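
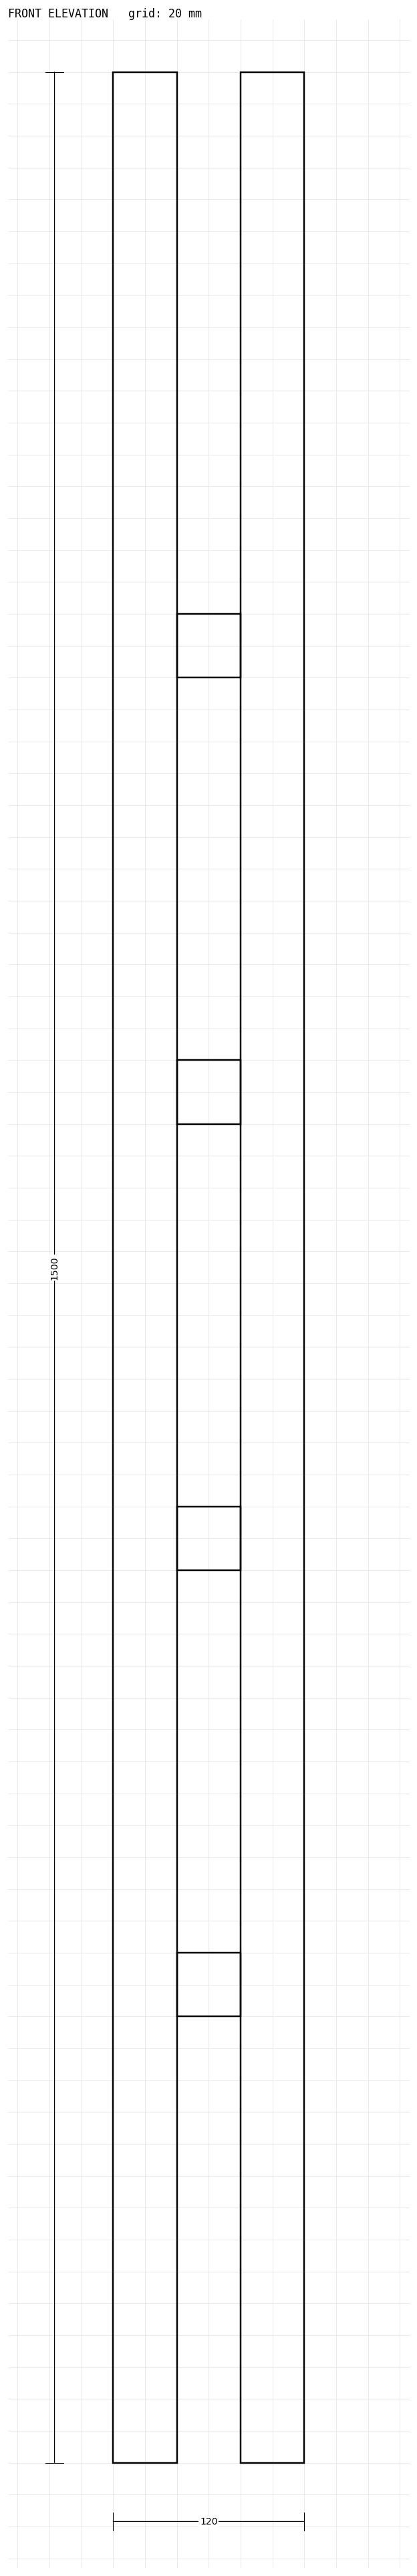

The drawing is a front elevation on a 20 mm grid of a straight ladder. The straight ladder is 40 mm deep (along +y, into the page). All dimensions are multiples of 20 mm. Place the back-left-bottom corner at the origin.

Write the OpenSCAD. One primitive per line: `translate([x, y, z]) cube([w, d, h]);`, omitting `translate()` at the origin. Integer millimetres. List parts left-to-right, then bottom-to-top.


cube([40, 40, 1500]);
translate([40, 0, 280]) cube([40, 40, 40]);
translate([40, 0, 560]) cube([40, 40, 40]);
translate([40, 0, 840]) cube([40, 40, 40]);
translate([40, 0, 1120]) cube([40, 40, 40]);
translate([80, 0, 0]) cube([40, 40, 1500]);


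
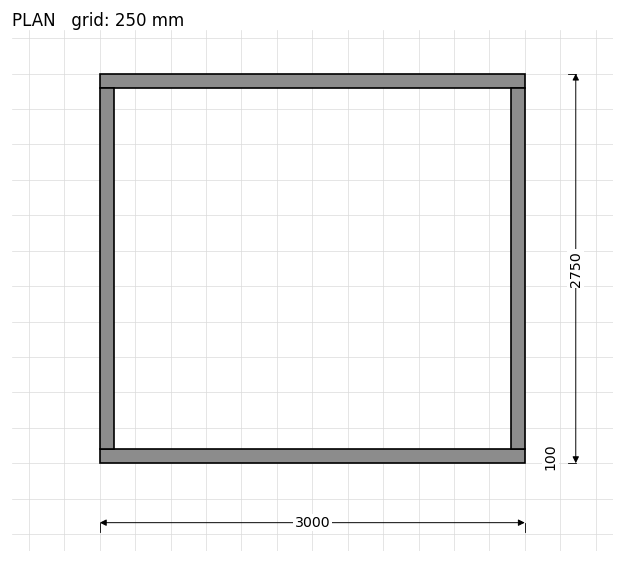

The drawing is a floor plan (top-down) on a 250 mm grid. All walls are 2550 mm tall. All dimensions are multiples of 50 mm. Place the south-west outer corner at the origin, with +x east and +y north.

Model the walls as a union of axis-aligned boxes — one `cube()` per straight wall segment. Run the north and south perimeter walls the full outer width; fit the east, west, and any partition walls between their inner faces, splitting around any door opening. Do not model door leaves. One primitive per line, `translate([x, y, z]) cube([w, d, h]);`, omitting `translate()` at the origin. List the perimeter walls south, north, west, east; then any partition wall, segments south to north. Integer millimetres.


cube([3000, 100, 2550]);
translate([0, 2650, 0]) cube([3000, 100, 2550]);
translate([0, 100, 0]) cube([100, 2550, 2550]);
translate([2900, 100, 0]) cube([100, 2550, 2550]);


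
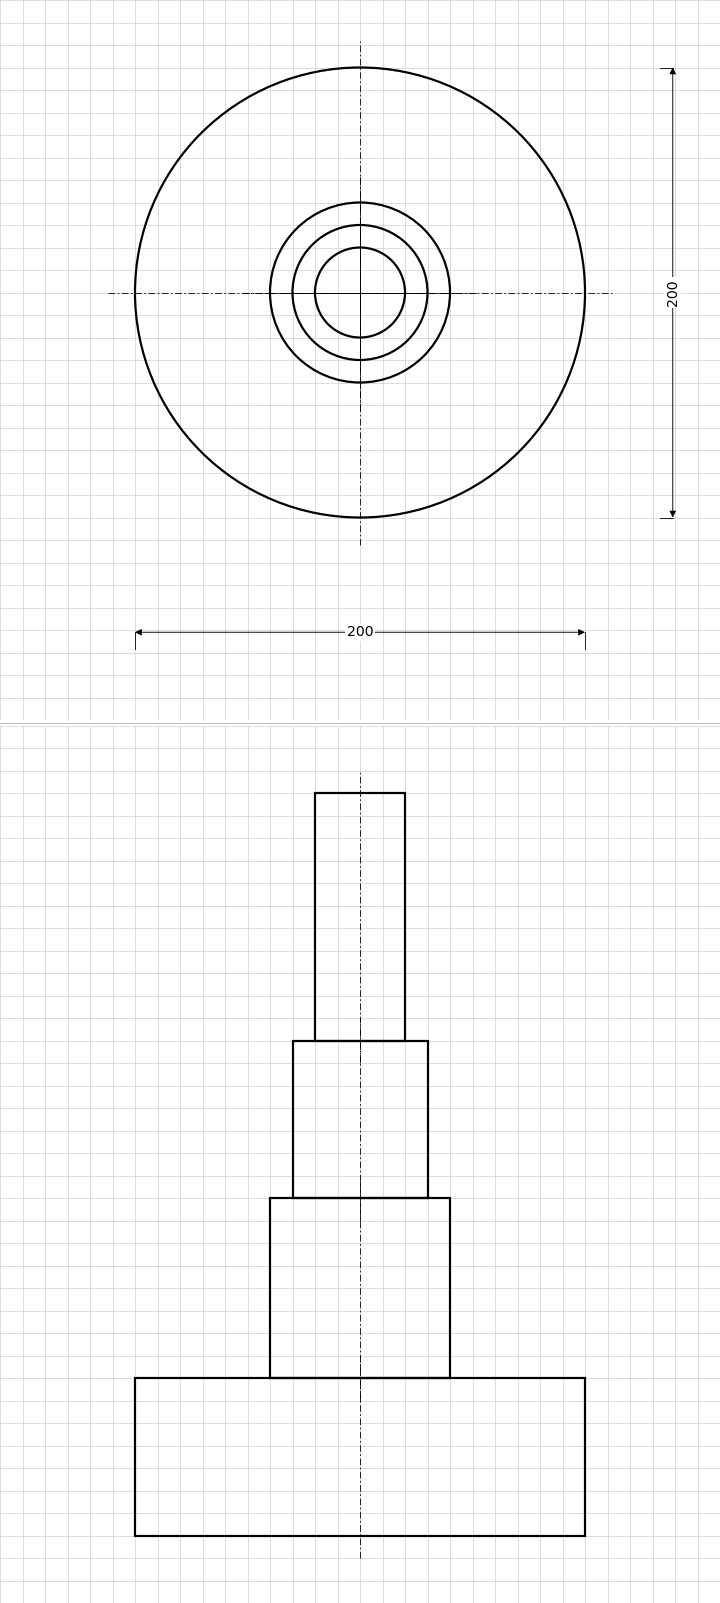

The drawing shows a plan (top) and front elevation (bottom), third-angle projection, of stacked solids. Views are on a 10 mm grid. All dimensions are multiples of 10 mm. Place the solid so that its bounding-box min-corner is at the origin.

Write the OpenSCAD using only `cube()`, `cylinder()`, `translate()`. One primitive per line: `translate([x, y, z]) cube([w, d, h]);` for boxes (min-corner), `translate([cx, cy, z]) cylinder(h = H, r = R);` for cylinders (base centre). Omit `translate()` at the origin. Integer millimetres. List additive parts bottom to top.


translate([100, 100, 0]) cylinder(h = 70, r = 100);
translate([100, 100, 70]) cylinder(h = 80, r = 40);
translate([100, 100, 150]) cylinder(h = 70, r = 30);
translate([100, 100, 220]) cylinder(h = 110, r = 20);


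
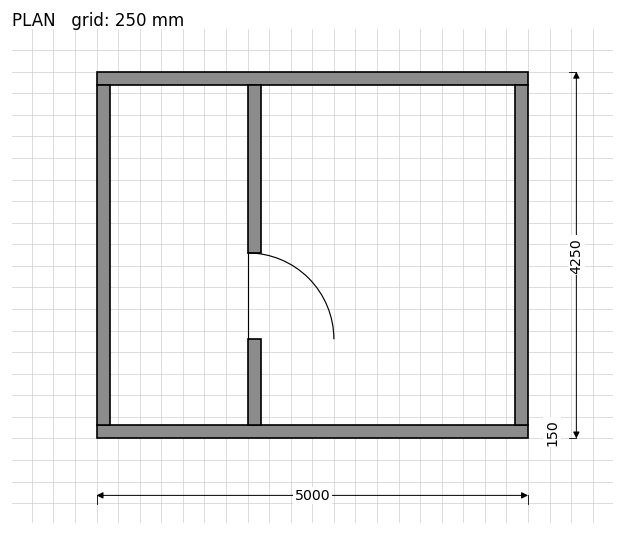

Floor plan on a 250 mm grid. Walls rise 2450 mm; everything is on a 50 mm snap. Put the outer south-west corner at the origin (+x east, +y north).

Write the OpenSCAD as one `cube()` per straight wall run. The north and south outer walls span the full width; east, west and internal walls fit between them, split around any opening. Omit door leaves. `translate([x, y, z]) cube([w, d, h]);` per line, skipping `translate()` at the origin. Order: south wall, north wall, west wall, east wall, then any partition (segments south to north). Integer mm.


cube([5000, 150, 2450]);
translate([0, 4100, 0]) cube([5000, 150, 2450]);
translate([0, 150, 0]) cube([150, 3950, 2450]);
translate([4850, 150, 0]) cube([150, 3950, 2450]);
translate([1750, 150, 0]) cube([150, 1000, 2450]);
translate([1750, 2150, 0]) cube([150, 1950, 2450]);


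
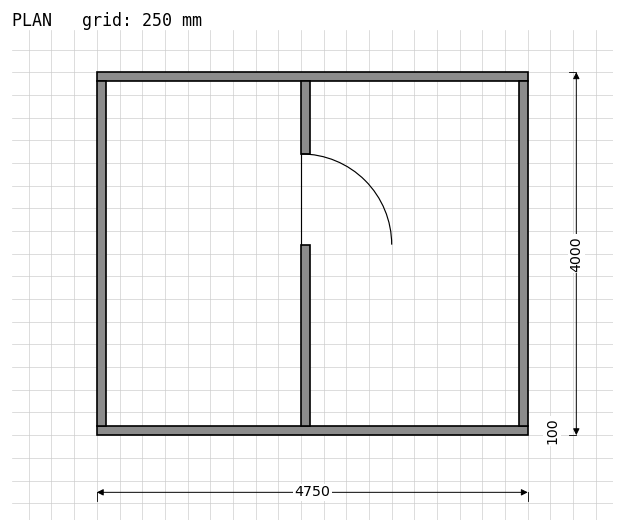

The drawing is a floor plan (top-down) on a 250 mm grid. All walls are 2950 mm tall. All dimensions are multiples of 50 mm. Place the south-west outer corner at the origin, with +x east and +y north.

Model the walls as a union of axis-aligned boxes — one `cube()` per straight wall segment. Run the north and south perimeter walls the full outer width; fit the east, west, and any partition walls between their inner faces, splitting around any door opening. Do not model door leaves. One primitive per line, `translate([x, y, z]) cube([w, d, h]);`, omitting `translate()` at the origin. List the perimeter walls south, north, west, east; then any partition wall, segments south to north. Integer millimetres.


cube([4750, 100, 2950]);
translate([0, 3900, 0]) cube([4750, 100, 2950]);
translate([0, 100, 0]) cube([100, 3800, 2950]);
translate([4650, 100, 0]) cube([100, 3800, 2950]);
translate([2250, 100, 0]) cube([100, 2000, 2950]);
translate([2250, 3100, 0]) cube([100, 800, 2950]);


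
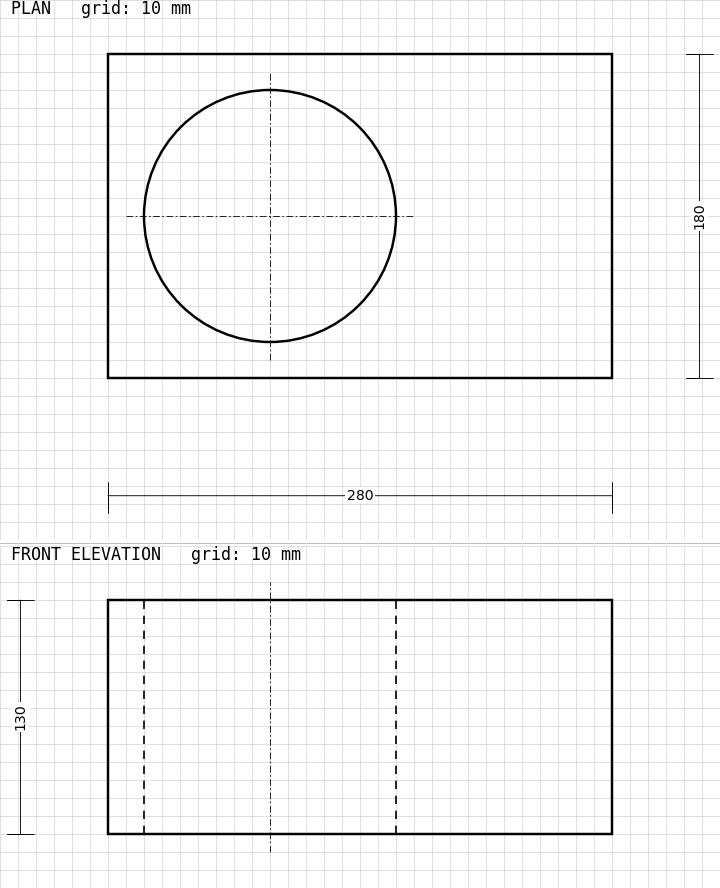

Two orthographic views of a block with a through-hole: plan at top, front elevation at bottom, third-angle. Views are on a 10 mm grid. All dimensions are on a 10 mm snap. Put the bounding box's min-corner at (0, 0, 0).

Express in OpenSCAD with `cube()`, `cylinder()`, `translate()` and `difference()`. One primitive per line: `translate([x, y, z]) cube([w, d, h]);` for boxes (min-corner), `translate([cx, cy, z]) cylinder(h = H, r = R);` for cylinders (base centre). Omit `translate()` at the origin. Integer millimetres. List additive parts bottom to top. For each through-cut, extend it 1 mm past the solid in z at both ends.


difference() {
  cube([280, 180, 130]);
  translate([90, 90, -1]) cylinder(h = 132, r = 70);
}


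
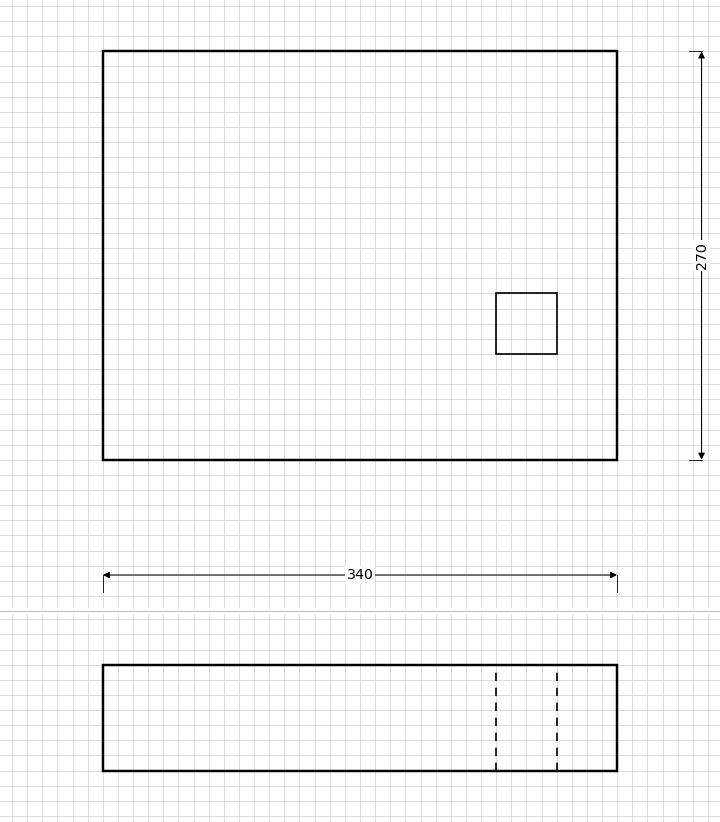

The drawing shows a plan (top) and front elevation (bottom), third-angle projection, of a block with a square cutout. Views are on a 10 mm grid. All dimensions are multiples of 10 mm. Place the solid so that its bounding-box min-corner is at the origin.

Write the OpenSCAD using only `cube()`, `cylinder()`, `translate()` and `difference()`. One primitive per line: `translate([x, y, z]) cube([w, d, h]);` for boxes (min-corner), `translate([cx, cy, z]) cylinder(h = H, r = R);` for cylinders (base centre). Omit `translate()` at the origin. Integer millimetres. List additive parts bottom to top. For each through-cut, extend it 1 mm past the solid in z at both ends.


difference() {
  cube([340, 270, 70]);
  translate([260, 70, -1]) cube([40, 40, 72]);
}


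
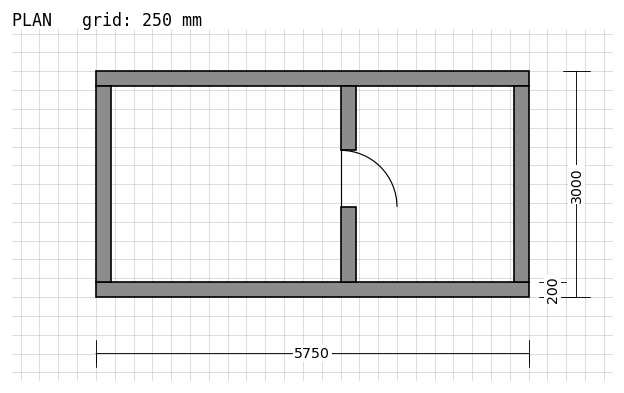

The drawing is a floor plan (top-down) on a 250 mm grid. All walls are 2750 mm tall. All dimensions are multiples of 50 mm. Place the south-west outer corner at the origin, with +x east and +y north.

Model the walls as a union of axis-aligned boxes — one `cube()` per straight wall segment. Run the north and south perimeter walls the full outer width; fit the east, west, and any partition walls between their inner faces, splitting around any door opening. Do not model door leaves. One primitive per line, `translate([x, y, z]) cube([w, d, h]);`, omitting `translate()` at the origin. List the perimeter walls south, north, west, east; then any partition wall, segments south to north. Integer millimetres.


cube([5750, 200, 2750]);
translate([0, 2800, 0]) cube([5750, 200, 2750]);
translate([0, 200, 0]) cube([200, 2600, 2750]);
translate([5550, 200, 0]) cube([200, 2600, 2750]);
translate([3250, 200, 0]) cube([200, 1000, 2750]);
translate([3250, 1950, 0]) cube([200, 850, 2750]);


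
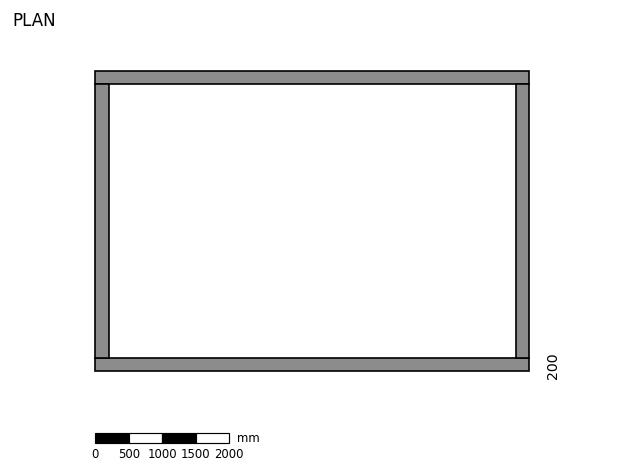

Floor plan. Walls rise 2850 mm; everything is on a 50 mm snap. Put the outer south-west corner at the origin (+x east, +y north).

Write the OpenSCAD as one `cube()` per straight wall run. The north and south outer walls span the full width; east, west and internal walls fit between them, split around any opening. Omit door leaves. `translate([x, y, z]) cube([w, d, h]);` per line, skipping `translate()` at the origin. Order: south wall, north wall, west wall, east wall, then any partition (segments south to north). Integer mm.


cube([6500, 200, 2850]);
translate([0, 4300, 0]) cube([6500, 200, 2850]);
translate([0, 200, 0]) cube([200, 4100, 2850]);
translate([6300, 200, 0]) cube([200, 4100, 2850]);


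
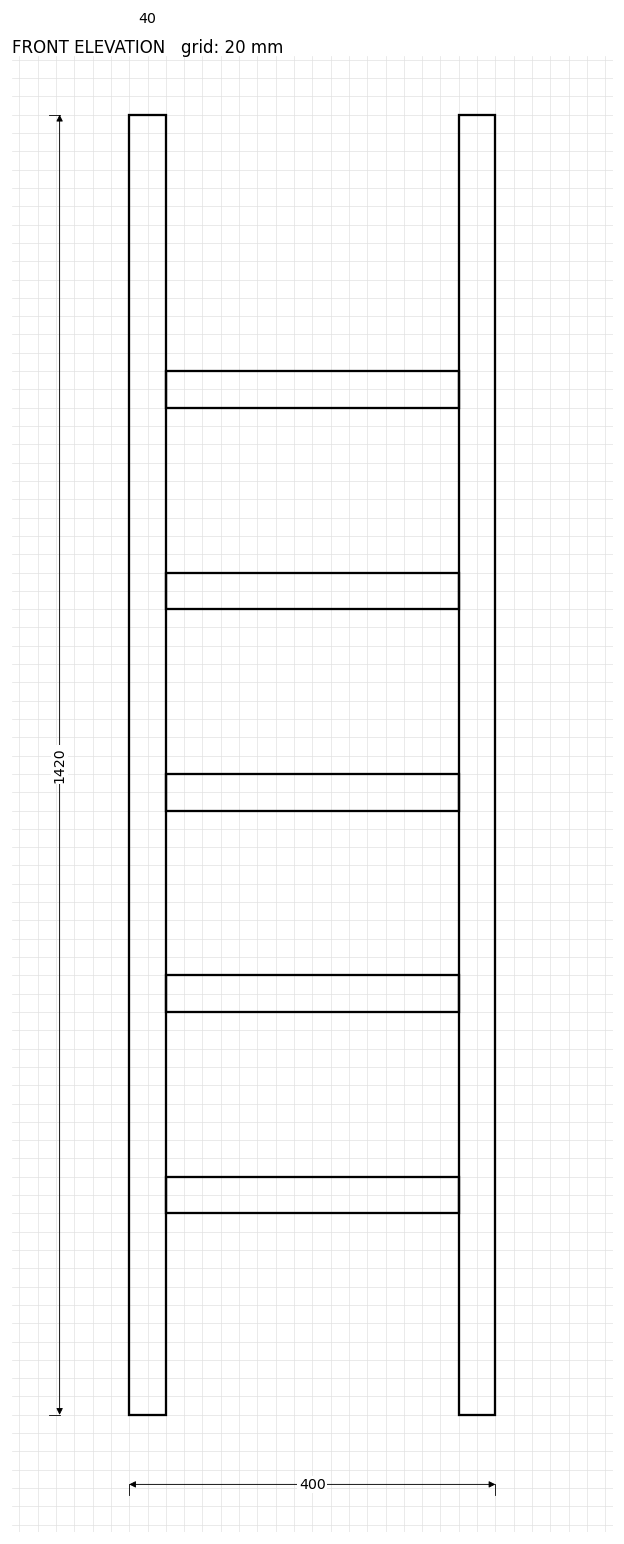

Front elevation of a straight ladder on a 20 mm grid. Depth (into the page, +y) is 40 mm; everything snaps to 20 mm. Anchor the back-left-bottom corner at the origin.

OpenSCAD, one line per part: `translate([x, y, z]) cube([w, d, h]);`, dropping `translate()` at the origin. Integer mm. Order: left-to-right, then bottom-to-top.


cube([40, 40, 1420]);
translate([40, 0, 220]) cube([320, 40, 40]);
translate([40, 0, 440]) cube([320, 40, 40]);
translate([40, 0, 660]) cube([320, 40, 40]);
translate([40, 0, 880]) cube([320, 40, 40]);
translate([40, 0, 1100]) cube([320, 40, 40]);
translate([360, 0, 0]) cube([40, 40, 1420]);


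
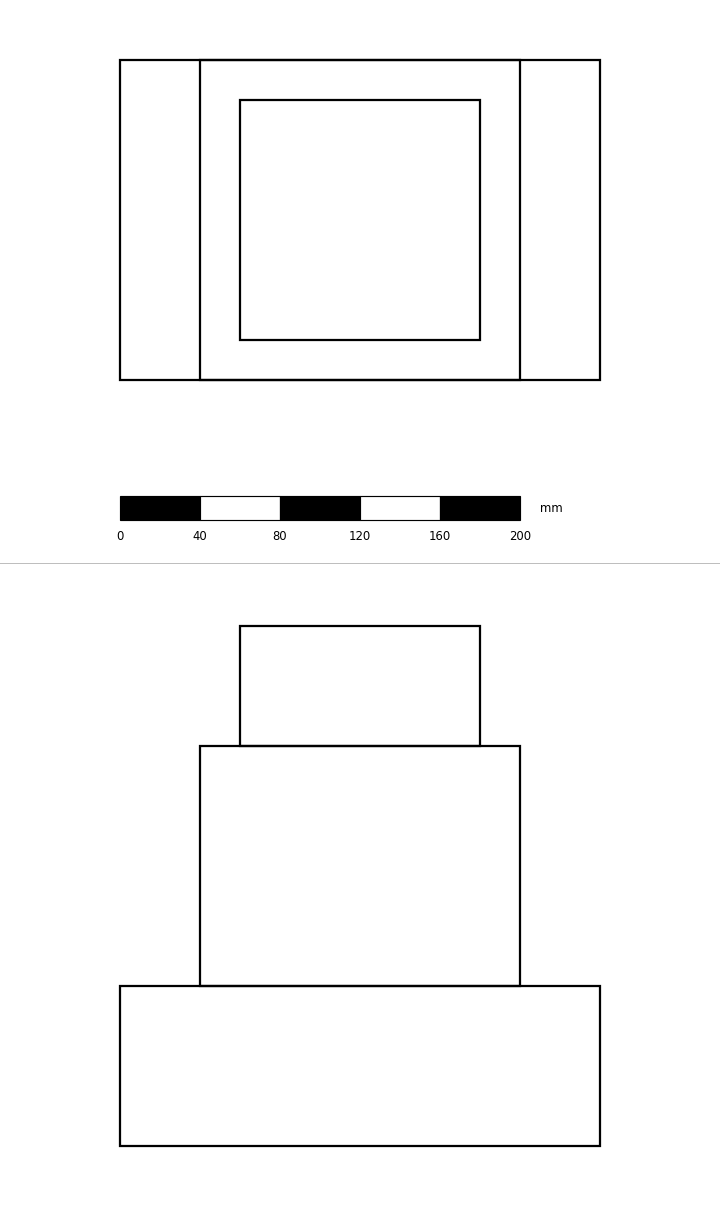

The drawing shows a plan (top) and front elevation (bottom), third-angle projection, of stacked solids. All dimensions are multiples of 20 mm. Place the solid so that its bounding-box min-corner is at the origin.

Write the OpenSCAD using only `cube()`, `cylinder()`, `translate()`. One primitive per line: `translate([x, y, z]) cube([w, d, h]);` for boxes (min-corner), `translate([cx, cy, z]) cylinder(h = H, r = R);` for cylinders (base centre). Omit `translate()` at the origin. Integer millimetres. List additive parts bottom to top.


cube([240, 160, 80]);
translate([40, 0, 80]) cube([160, 160, 120]);
translate([60, 20, 200]) cube([120, 120, 60]);


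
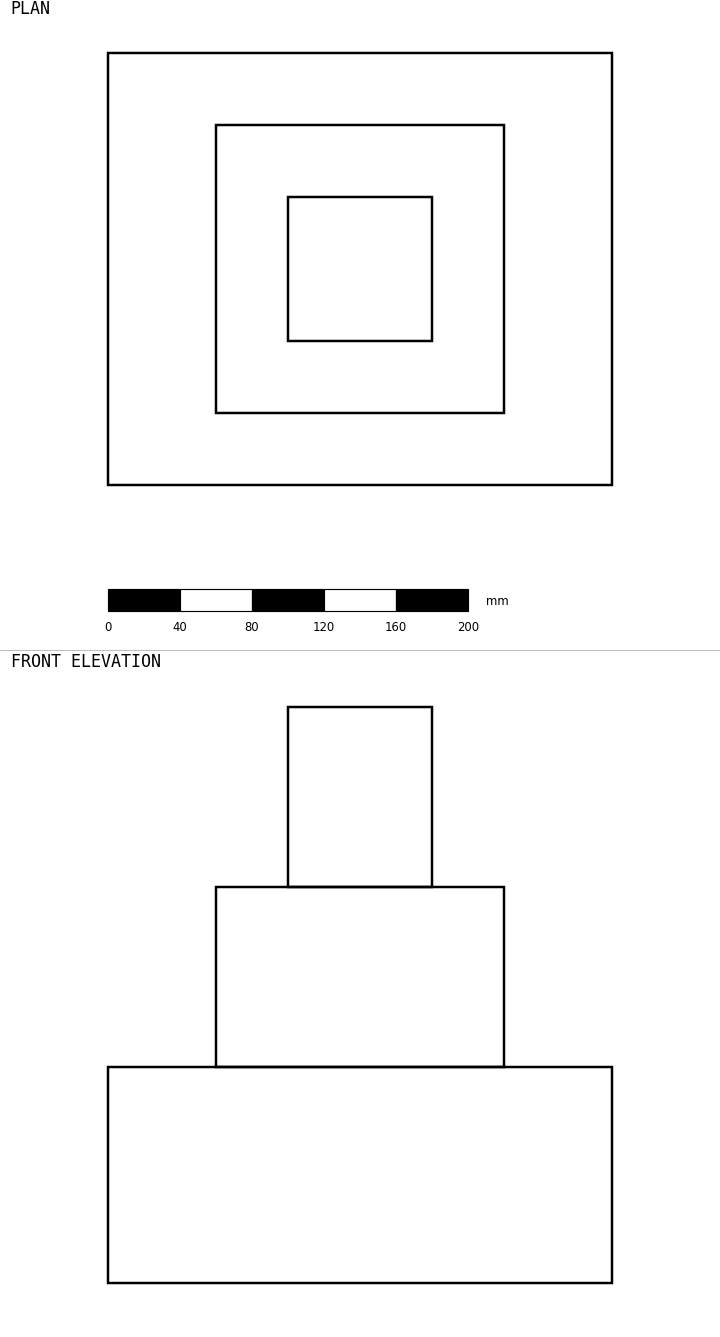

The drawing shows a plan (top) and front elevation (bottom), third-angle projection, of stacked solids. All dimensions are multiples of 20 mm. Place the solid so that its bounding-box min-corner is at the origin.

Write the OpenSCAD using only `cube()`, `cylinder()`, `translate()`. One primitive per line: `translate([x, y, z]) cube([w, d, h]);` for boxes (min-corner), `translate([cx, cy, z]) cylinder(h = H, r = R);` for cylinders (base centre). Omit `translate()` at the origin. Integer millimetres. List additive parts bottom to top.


cube([280, 240, 120]);
translate([60, 40, 120]) cube([160, 160, 100]);
translate([100, 80, 220]) cube([80, 80, 100]);


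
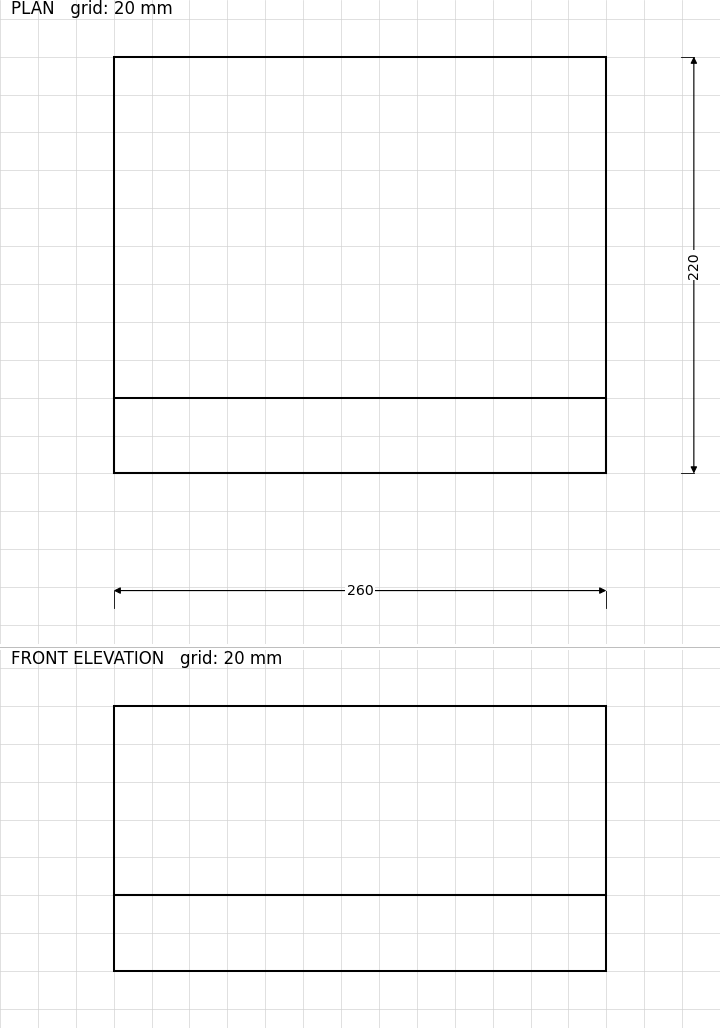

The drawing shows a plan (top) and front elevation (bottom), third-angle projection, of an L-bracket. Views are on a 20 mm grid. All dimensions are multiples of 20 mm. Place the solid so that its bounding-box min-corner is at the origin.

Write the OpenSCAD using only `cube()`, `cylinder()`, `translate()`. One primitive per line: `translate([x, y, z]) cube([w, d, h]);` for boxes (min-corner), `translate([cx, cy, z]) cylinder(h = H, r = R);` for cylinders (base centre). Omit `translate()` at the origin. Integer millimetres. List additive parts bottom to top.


cube([260, 220, 40]);
translate([0, 0, 40]) cube([260, 40, 100]);


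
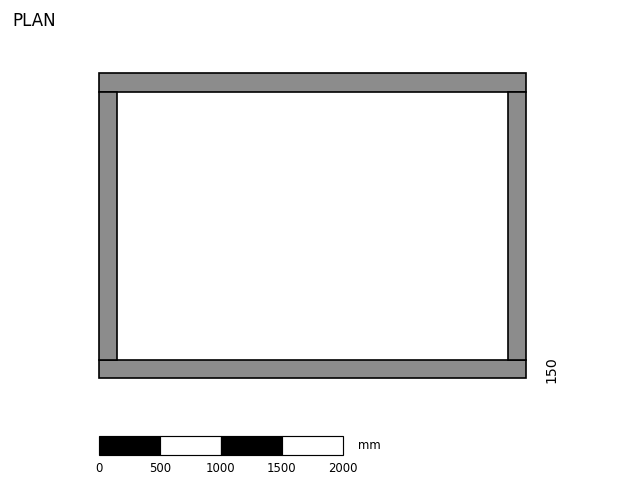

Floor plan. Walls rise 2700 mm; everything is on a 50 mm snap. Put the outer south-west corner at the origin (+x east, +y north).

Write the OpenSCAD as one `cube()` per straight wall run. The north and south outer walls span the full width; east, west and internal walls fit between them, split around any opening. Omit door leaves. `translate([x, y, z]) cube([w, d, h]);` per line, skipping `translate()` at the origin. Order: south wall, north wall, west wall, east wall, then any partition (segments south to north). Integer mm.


cube([3500, 150, 2700]);
translate([0, 2350, 0]) cube([3500, 150, 2700]);
translate([0, 150, 0]) cube([150, 2200, 2700]);
translate([3350, 150, 0]) cube([150, 2200, 2700]);


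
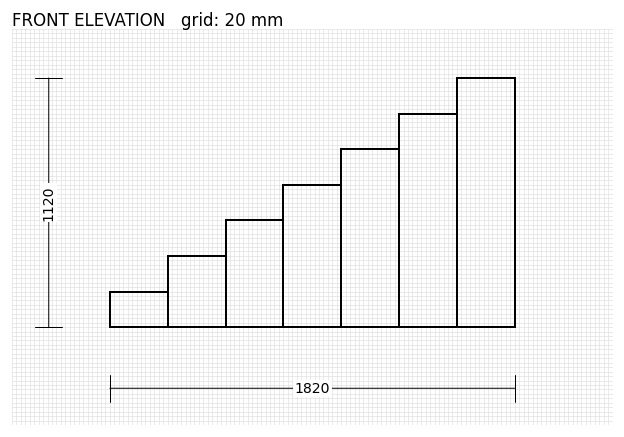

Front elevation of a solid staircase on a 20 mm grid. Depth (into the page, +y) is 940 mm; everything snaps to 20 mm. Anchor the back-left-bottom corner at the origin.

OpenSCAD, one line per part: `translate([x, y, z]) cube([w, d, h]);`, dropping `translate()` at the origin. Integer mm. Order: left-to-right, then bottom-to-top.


cube([260, 940, 160]);
translate([260, 0, 0]) cube([260, 940, 320]);
translate([520, 0, 0]) cube([260, 940, 480]);
translate([780, 0, 0]) cube([260, 940, 640]);
translate([1040, 0, 0]) cube([260, 940, 800]);
translate([1300, 0, 0]) cube([260, 940, 960]);
translate([1560, 0, 0]) cube([260, 940, 1120]);


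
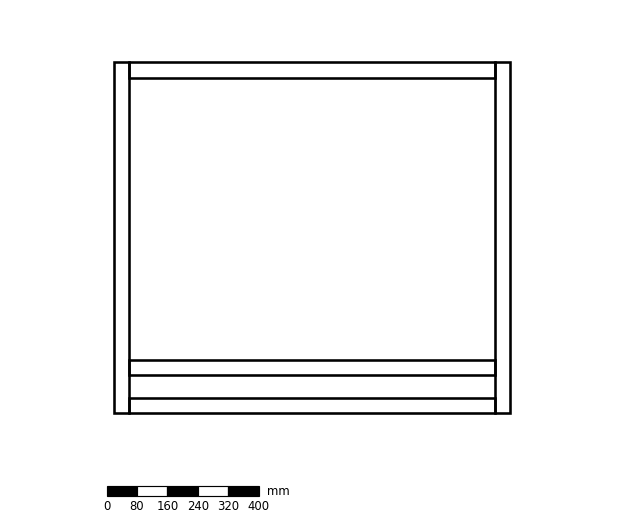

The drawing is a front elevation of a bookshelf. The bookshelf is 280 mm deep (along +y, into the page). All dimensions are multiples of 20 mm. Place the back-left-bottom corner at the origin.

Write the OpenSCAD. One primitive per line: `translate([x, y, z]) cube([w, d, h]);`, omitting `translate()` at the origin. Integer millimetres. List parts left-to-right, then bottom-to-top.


cube([40, 280, 920]);
translate([40, 0, 0]) cube([960, 280, 40]);
translate([40, 0, 100]) cube([960, 280, 40]);
translate([40, 0, 880]) cube([960, 280, 40]);
translate([1000, 0, 0]) cube([40, 280, 920]);


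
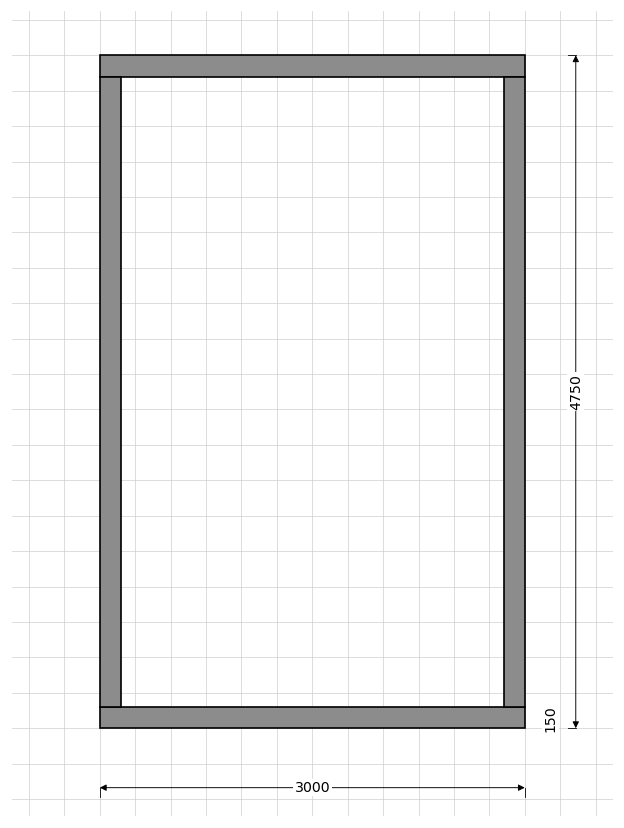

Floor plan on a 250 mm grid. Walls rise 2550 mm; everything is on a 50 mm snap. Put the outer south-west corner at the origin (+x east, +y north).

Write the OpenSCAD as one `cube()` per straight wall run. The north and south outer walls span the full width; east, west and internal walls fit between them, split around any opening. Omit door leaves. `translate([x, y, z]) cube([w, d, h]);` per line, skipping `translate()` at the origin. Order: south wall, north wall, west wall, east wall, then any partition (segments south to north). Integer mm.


cube([3000, 150, 2550]);
translate([0, 4600, 0]) cube([3000, 150, 2550]);
translate([0, 150, 0]) cube([150, 4450, 2550]);
translate([2850, 150, 0]) cube([150, 4450, 2550]);


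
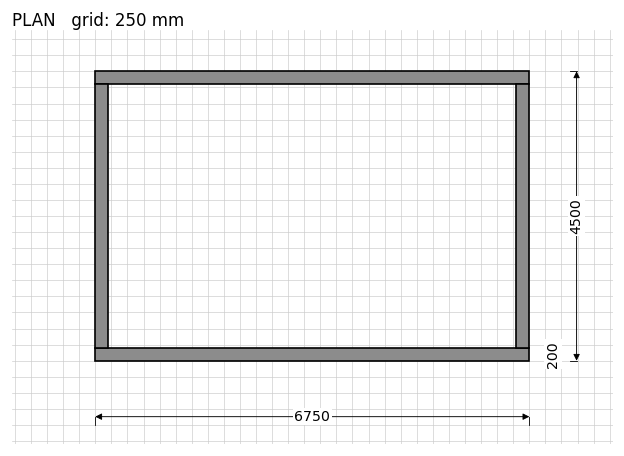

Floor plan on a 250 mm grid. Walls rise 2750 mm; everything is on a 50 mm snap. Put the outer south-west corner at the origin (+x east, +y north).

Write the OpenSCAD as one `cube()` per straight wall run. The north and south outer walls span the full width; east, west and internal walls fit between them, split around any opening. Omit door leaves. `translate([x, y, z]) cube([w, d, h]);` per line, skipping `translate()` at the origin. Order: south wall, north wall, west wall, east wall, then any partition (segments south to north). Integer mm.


cube([6750, 200, 2750]);
translate([0, 4300, 0]) cube([6750, 200, 2750]);
translate([0, 200, 0]) cube([200, 4100, 2750]);
translate([6550, 200, 0]) cube([200, 4100, 2750]);


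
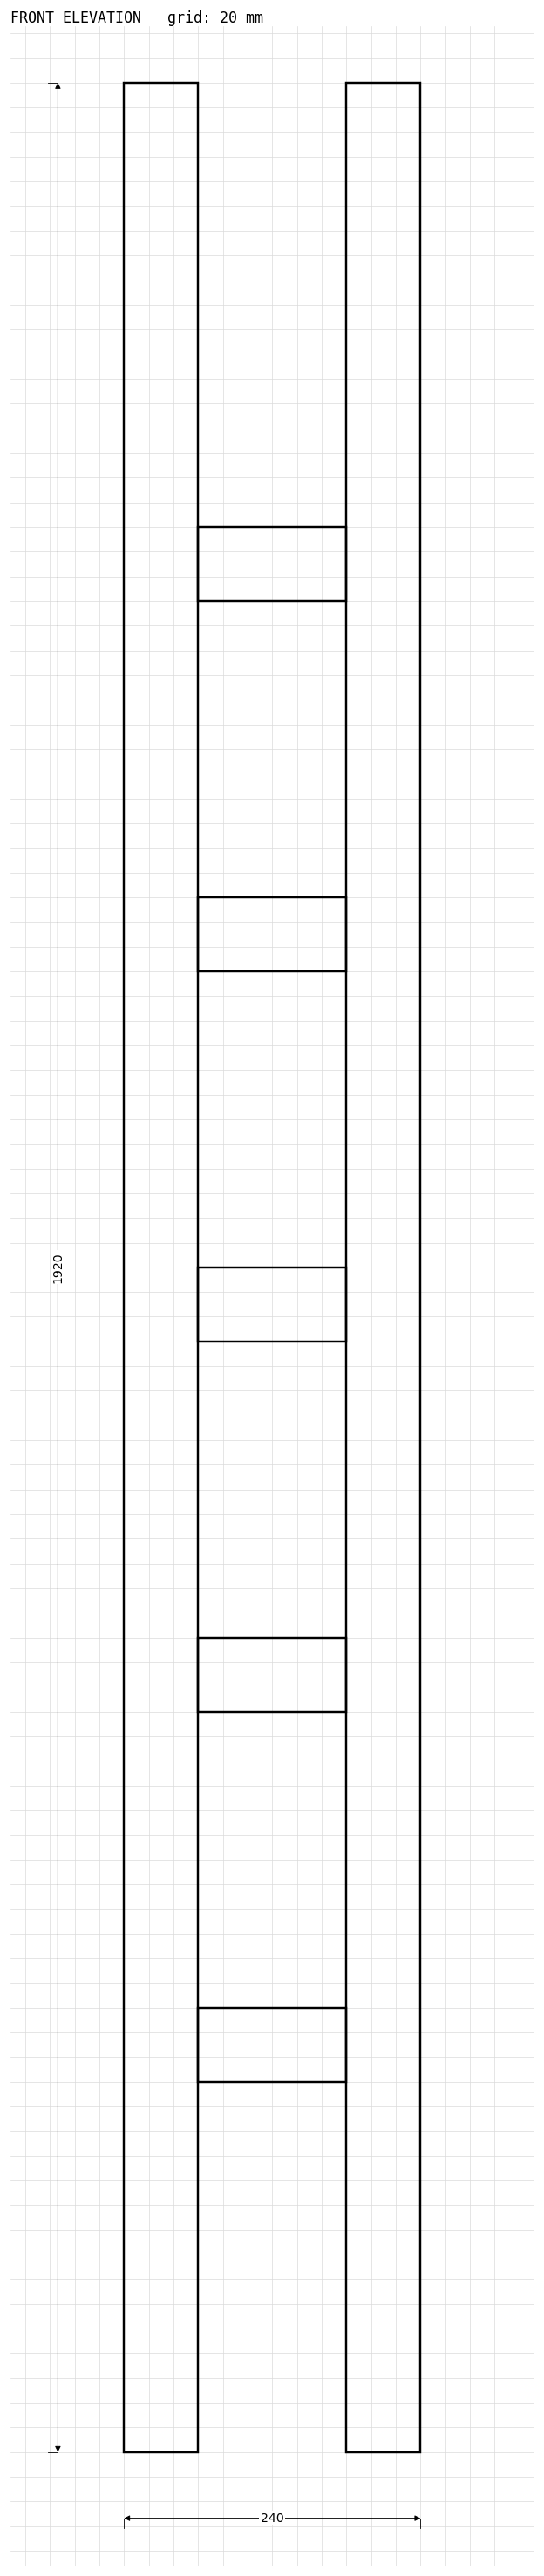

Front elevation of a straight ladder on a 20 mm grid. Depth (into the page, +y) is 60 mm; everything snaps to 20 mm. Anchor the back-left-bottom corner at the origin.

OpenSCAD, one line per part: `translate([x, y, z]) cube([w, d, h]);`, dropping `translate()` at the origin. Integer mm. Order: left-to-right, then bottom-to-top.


cube([60, 60, 1920]);
translate([60, 0, 300]) cube([120, 60, 60]);
translate([60, 0, 600]) cube([120, 60, 60]);
translate([60, 0, 900]) cube([120, 60, 60]);
translate([60, 0, 1200]) cube([120, 60, 60]);
translate([60, 0, 1500]) cube([120, 60, 60]);
translate([180, 0, 0]) cube([60, 60, 1920]);


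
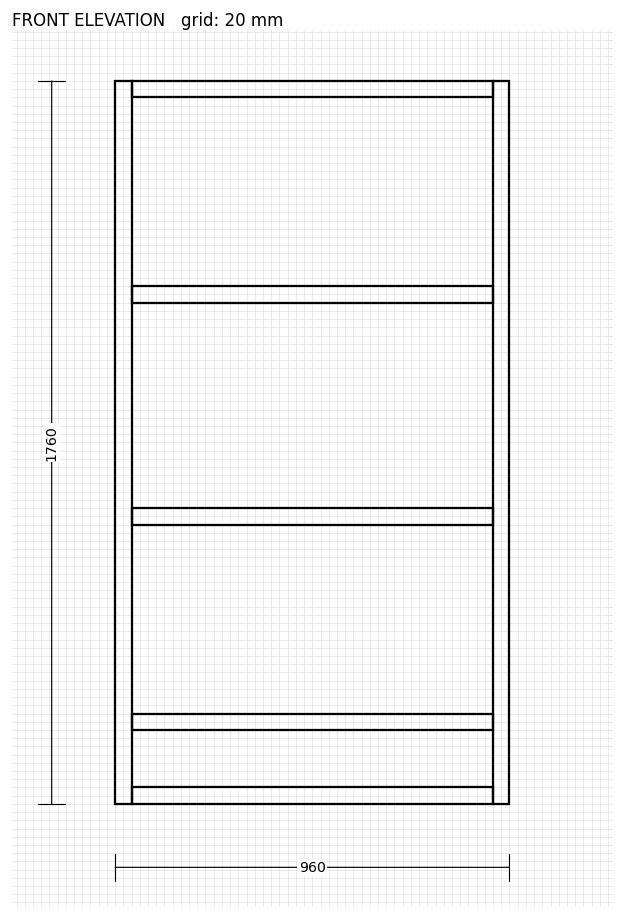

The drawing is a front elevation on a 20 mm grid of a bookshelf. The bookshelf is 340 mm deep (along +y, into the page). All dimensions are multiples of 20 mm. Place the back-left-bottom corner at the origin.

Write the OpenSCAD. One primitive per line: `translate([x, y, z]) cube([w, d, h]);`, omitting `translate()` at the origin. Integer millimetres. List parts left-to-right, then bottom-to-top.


cube([40, 340, 1760]);
translate([40, 0, 0]) cube([880, 340, 40]);
translate([40, 0, 180]) cube([880, 340, 40]);
translate([40, 0, 680]) cube([880, 340, 40]);
translate([40, 0, 1220]) cube([880, 340, 40]);
translate([40, 0, 1720]) cube([880, 340, 40]);
translate([920, 0, 0]) cube([40, 340, 1760]);


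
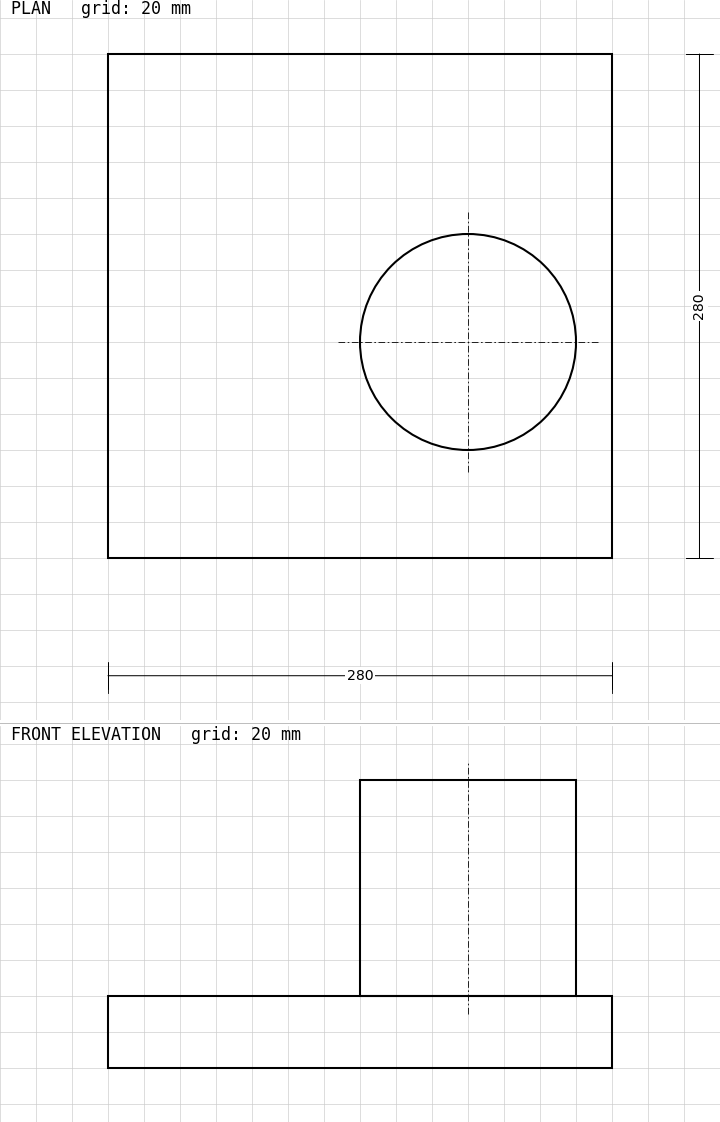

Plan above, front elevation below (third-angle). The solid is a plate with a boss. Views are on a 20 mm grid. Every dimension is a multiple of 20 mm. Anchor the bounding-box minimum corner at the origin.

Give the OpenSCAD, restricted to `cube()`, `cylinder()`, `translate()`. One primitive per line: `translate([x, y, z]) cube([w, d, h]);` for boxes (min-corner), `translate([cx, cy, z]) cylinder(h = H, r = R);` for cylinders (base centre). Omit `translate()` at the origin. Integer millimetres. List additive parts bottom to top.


cube([280, 280, 40]);
translate([200, 120, 40]) cylinder(h = 120, r = 60);


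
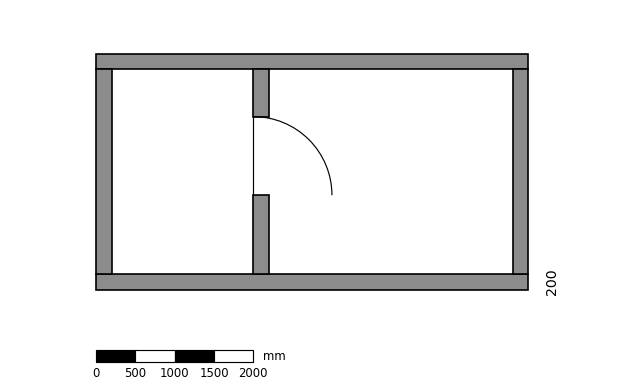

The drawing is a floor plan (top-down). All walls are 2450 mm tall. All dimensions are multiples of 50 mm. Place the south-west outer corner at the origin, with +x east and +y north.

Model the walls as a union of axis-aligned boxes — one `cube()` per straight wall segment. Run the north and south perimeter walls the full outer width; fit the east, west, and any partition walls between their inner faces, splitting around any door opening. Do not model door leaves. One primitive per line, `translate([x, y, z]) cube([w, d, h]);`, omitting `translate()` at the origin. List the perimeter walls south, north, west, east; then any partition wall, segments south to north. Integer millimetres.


cube([5500, 200, 2450]);
translate([0, 2800, 0]) cube([5500, 200, 2450]);
translate([0, 200, 0]) cube([200, 2600, 2450]);
translate([5300, 200, 0]) cube([200, 2600, 2450]);
translate([2000, 200, 0]) cube([200, 1000, 2450]);
translate([2000, 2200, 0]) cube([200, 600, 2450]);


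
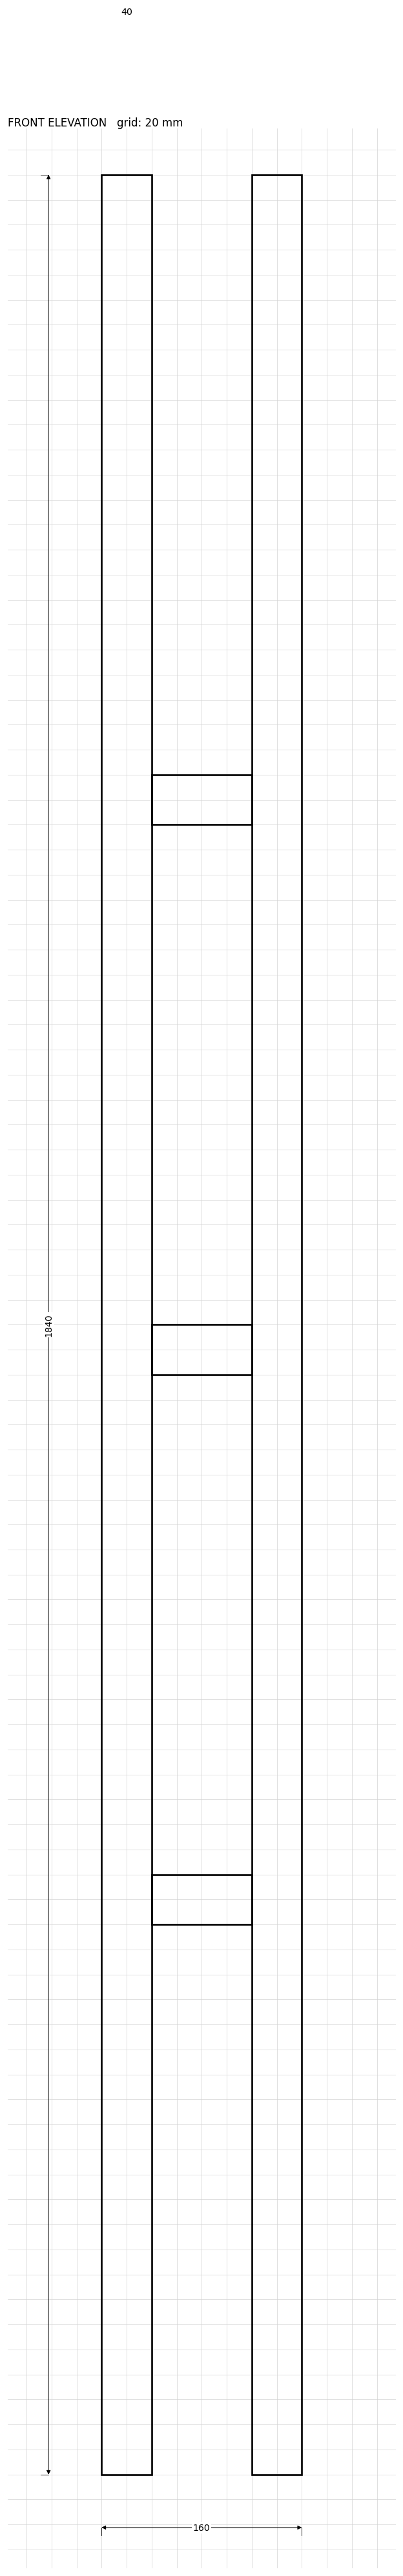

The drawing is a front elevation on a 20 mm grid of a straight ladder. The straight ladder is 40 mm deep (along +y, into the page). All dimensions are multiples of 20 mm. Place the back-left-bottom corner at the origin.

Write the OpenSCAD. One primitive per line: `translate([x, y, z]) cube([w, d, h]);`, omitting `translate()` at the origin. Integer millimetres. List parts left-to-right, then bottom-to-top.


cube([40, 40, 1840]);
translate([40, 0, 440]) cube([80, 40, 40]);
translate([40, 0, 880]) cube([80, 40, 40]);
translate([40, 0, 1320]) cube([80, 40, 40]);
translate([120, 0, 0]) cube([40, 40, 1840]);


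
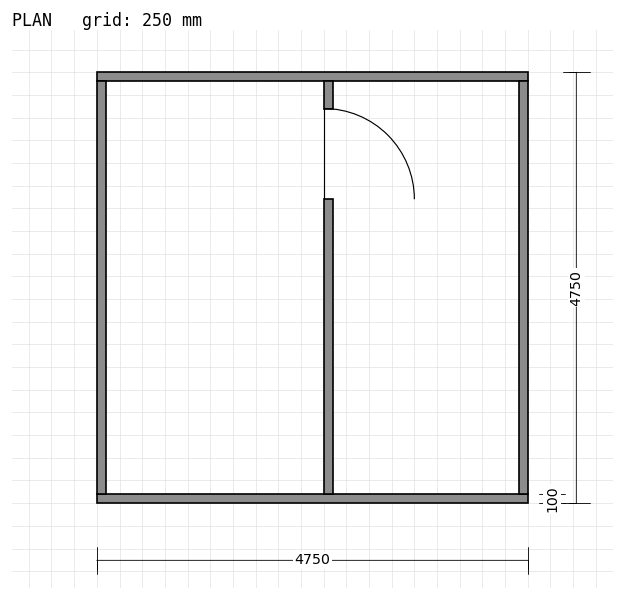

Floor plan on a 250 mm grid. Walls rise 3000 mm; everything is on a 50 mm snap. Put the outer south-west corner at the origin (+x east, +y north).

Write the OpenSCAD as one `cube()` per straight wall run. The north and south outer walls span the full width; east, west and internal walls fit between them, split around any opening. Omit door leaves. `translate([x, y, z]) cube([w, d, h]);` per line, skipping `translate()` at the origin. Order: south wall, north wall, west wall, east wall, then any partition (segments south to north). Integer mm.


cube([4750, 100, 3000]);
translate([0, 4650, 0]) cube([4750, 100, 3000]);
translate([0, 100, 0]) cube([100, 4550, 3000]);
translate([4650, 100, 0]) cube([100, 4550, 3000]);
translate([2500, 100, 0]) cube([100, 3250, 3000]);
translate([2500, 4350, 0]) cube([100, 300, 3000]);


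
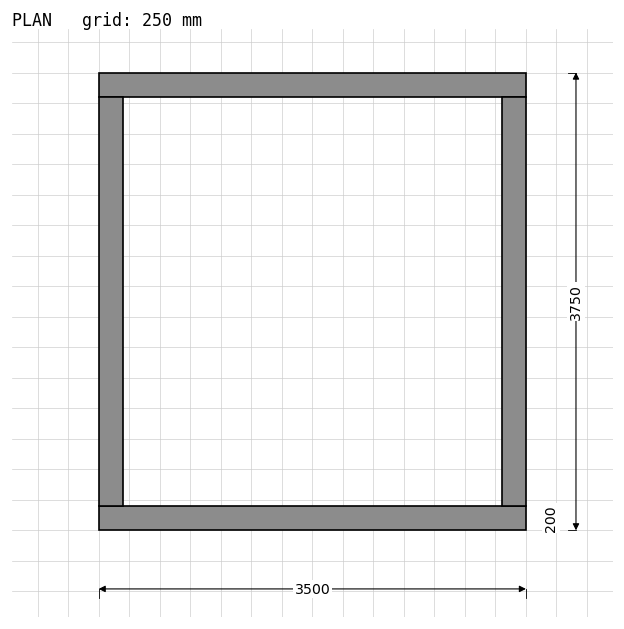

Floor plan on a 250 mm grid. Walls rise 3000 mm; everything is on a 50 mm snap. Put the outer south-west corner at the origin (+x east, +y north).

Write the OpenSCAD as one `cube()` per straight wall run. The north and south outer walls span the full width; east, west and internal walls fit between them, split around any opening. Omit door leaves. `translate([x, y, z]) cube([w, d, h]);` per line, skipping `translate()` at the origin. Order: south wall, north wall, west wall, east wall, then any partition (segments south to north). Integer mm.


cube([3500, 200, 3000]);
translate([0, 3550, 0]) cube([3500, 200, 3000]);
translate([0, 200, 0]) cube([200, 3350, 3000]);
translate([3300, 200, 0]) cube([200, 3350, 3000]);


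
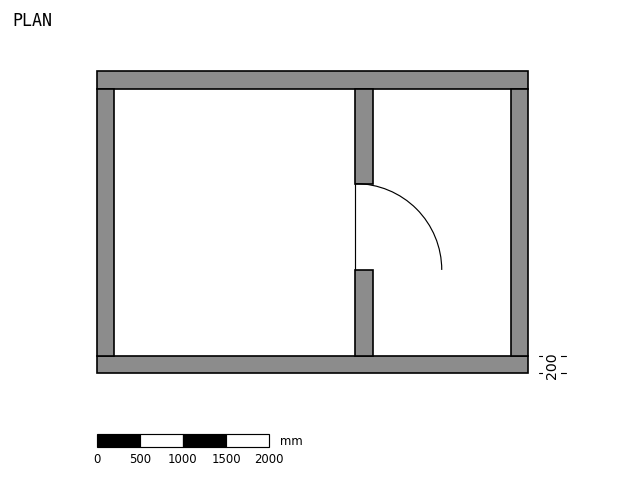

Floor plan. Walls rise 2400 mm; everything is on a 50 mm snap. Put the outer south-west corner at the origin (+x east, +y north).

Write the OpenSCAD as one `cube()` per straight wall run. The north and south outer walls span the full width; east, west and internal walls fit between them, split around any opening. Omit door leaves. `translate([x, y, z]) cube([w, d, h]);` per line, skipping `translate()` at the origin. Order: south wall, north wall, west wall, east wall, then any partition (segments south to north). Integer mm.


cube([5000, 200, 2400]);
translate([0, 3300, 0]) cube([5000, 200, 2400]);
translate([0, 200, 0]) cube([200, 3100, 2400]);
translate([4800, 200, 0]) cube([200, 3100, 2400]);
translate([3000, 200, 0]) cube([200, 1000, 2400]);
translate([3000, 2200, 0]) cube([200, 1100, 2400]);


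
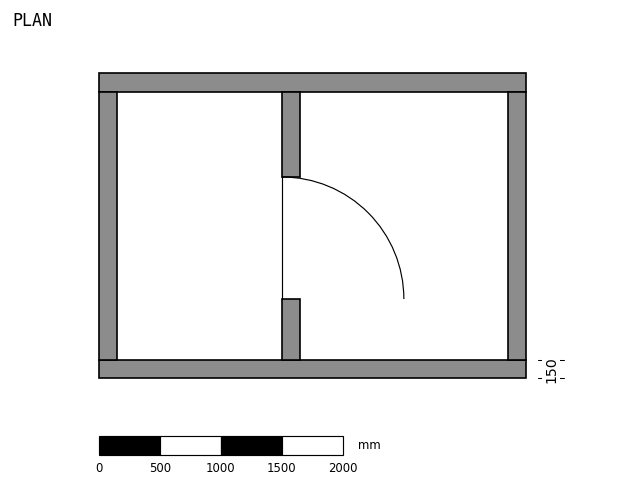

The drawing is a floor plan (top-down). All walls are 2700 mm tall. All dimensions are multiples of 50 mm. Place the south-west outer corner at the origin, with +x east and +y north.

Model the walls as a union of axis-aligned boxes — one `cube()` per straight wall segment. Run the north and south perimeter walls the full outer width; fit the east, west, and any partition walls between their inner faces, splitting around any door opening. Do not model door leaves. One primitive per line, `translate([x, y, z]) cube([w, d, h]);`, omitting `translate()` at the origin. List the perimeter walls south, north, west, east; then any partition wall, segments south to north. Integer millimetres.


cube([3500, 150, 2700]);
translate([0, 2350, 0]) cube([3500, 150, 2700]);
translate([0, 150, 0]) cube([150, 2200, 2700]);
translate([3350, 150, 0]) cube([150, 2200, 2700]);
translate([1500, 150, 0]) cube([150, 500, 2700]);
translate([1500, 1650, 0]) cube([150, 700, 2700]);


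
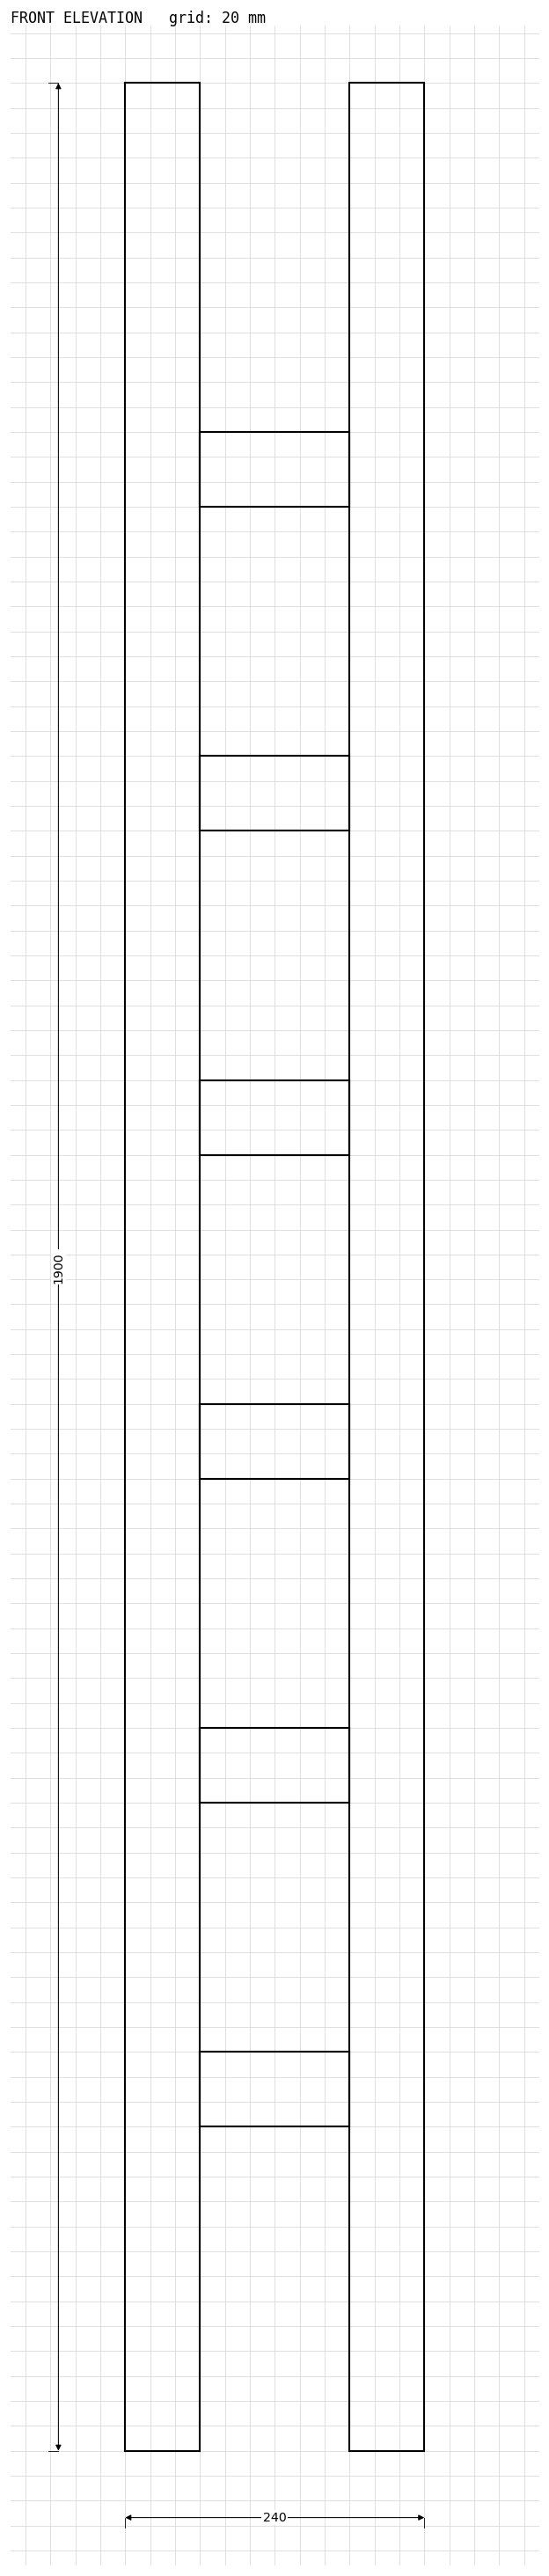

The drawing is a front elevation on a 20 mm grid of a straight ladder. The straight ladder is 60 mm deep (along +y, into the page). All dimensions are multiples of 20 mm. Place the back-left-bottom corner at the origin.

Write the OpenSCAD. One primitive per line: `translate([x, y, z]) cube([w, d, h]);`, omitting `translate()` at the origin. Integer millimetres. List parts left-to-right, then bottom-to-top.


cube([60, 60, 1900]);
translate([60, 0, 260]) cube([120, 60, 60]);
translate([60, 0, 520]) cube([120, 60, 60]);
translate([60, 0, 780]) cube([120, 60, 60]);
translate([60, 0, 1040]) cube([120, 60, 60]);
translate([60, 0, 1300]) cube([120, 60, 60]);
translate([60, 0, 1560]) cube([120, 60, 60]);
translate([180, 0, 0]) cube([60, 60, 1900]);


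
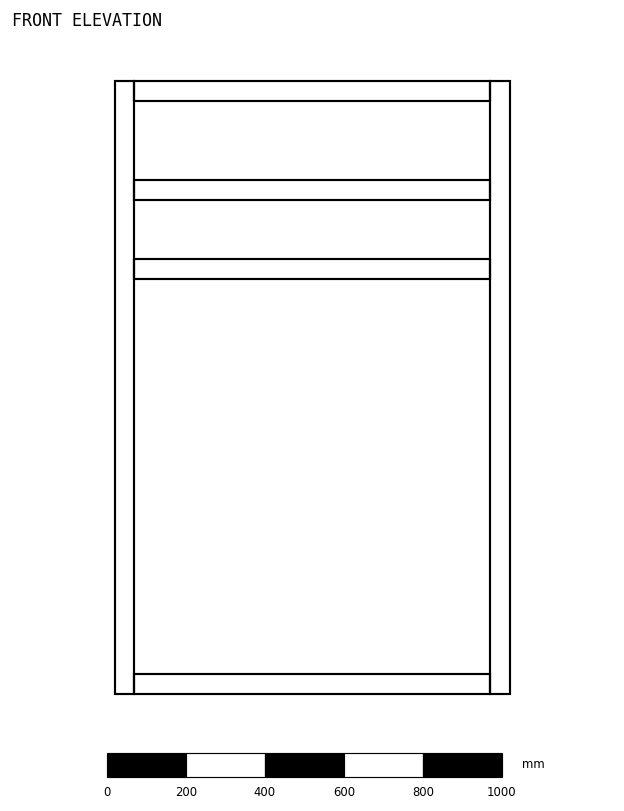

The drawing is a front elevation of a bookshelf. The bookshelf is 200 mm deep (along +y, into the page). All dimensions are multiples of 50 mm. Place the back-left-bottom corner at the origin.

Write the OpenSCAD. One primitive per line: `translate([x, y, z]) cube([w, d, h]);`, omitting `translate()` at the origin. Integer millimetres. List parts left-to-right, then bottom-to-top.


cube([50, 200, 1550]);
translate([50, 0, 0]) cube([900, 200, 50]);
translate([50, 0, 1050]) cube([900, 200, 50]);
translate([50, 0, 1250]) cube([900, 200, 50]);
translate([50, 0, 1500]) cube([900, 200, 50]);
translate([950, 0, 0]) cube([50, 200, 1550]);


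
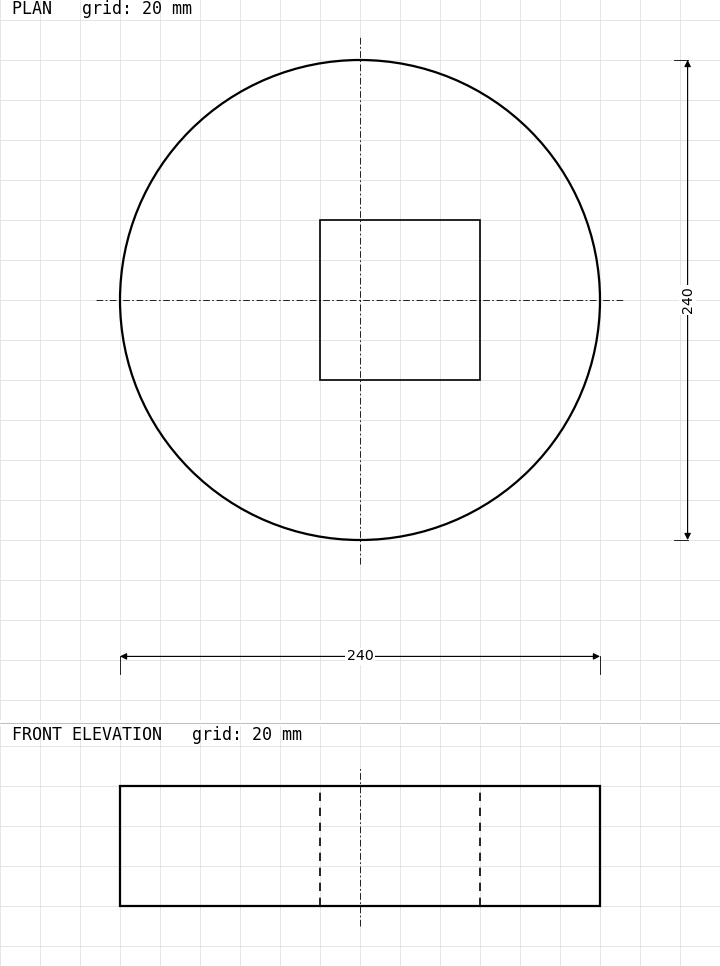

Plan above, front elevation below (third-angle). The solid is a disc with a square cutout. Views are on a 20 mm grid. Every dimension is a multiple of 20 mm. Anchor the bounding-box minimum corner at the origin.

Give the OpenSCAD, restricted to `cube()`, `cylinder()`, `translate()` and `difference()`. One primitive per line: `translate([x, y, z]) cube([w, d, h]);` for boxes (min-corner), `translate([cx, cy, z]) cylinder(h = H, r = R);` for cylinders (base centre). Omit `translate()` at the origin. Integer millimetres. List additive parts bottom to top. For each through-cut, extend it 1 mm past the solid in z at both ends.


difference() {
  translate([120, 120, 0]) cylinder(h = 60, r = 120);
  translate([100, 80, -1]) cube([80, 80, 62]);
}


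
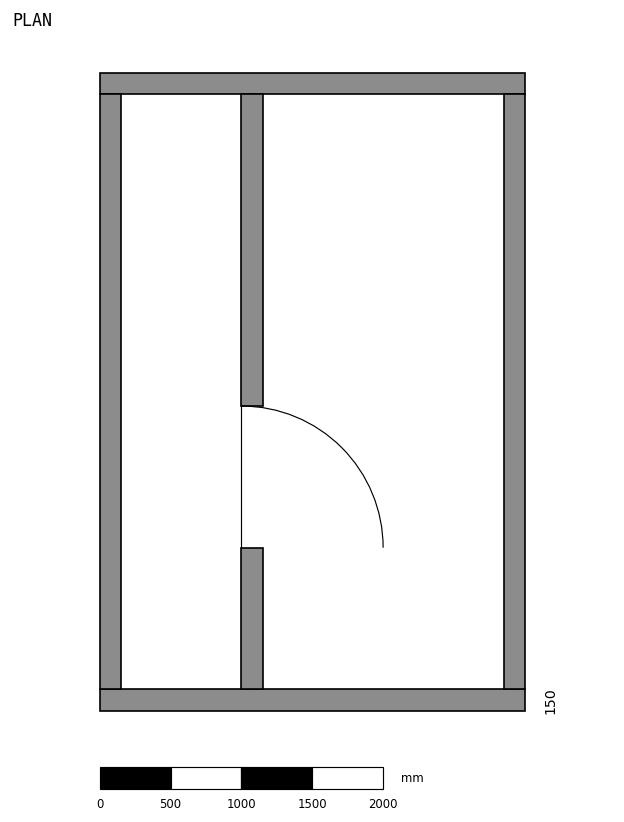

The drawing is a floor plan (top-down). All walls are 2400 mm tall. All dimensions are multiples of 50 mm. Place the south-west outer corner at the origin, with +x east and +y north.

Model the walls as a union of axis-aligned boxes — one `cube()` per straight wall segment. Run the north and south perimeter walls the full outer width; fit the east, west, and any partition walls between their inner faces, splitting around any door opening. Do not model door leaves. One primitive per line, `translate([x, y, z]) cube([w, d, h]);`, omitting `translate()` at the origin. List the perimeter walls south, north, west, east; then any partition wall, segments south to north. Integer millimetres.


cube([3000, 150, 2400]);
translate([0, 4350, 0]) cube([3000, 150, 2400]);
translate([0, 150, 0]) cube([150, 4200, 2400]);
translate([2850, 150, 0]) cube([150, 4200, 2400]);
translate([1000, 150, 0]) cube([150, 1000, 2400]);
translate([1000, 2150, 0]) cube([150, 2200, 2400]);


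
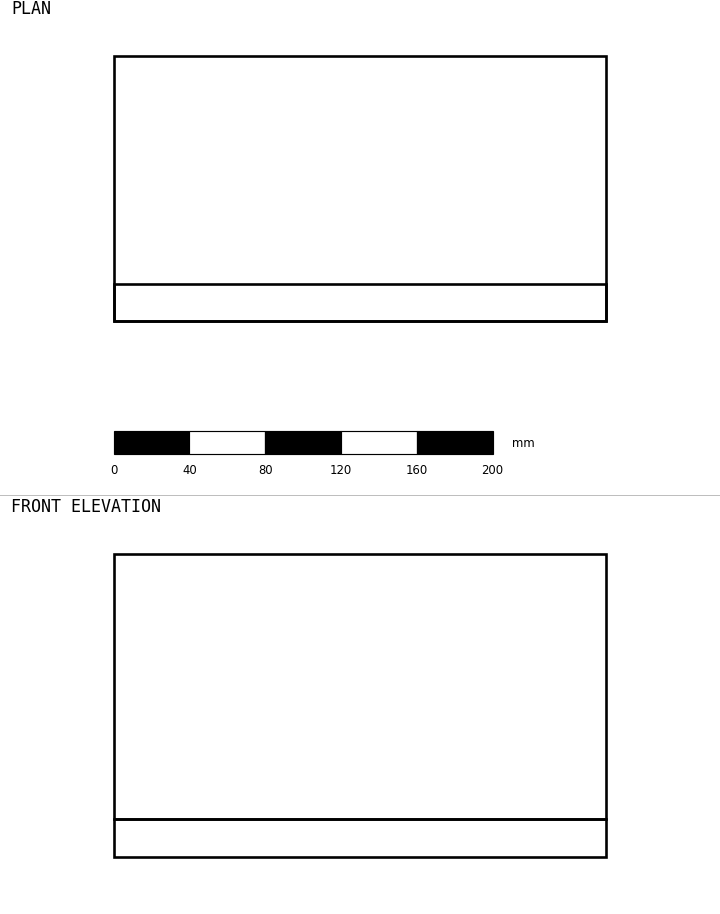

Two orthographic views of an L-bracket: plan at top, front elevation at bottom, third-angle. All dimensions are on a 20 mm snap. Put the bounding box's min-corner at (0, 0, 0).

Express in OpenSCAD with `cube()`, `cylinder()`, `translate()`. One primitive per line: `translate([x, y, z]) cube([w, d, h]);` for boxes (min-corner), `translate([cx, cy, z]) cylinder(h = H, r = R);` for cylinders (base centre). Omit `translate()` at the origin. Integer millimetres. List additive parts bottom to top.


cube([260, 140, 20]);
translate([0, 0, 20]) cube([260, 20, 140]);


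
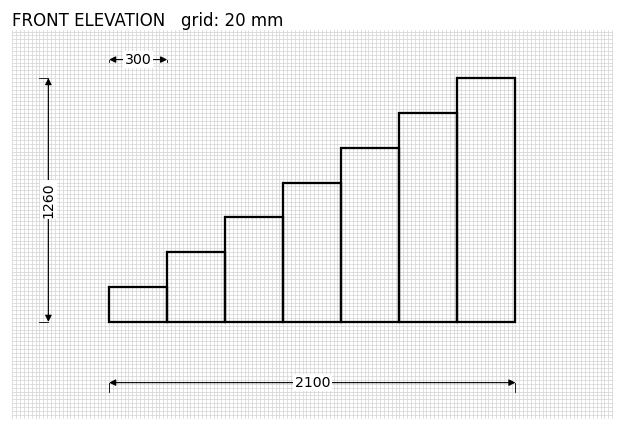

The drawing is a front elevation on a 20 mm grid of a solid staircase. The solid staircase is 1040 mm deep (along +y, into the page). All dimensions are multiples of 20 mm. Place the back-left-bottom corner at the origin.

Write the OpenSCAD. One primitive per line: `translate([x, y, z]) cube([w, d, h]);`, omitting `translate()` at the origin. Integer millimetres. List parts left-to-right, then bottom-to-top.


cube([300, 1040, 180]);
translate([300, 0, 0]) cube([300, 1040, 360]);
translate([600, 0, 0]) cube([300, 1040, 540]);
translate([900, 0, 0]) cube([300, 1040, 720]);
translate([1200, 0, 0]) cube([300, 1040, 900]);
translate([1500, 0, 0]) cube([300, 1040, 1080]);
translate([1800, 0, 0]) cube([300, 1040, 1260]);


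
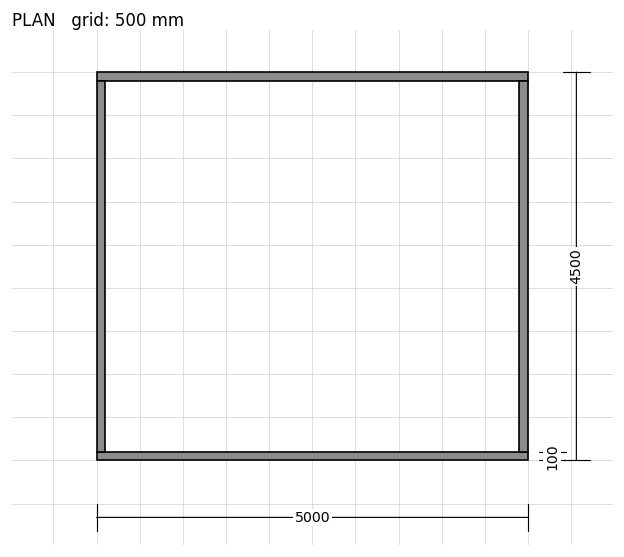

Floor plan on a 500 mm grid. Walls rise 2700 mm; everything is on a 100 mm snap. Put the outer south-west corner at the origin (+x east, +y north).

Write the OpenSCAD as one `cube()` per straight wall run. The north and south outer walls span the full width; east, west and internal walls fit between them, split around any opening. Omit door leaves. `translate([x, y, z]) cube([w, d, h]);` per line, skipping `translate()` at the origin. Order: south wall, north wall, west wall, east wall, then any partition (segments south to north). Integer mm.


cube([5000, 100, 2700]);
translate([0, 4400, 0]) cube([5000, 100, 2700]);
translate([0, 100, 0]) cube([100, 4300, 2700]);
translate([4900, 100, 0]) cube([100, 4300, 2700]);


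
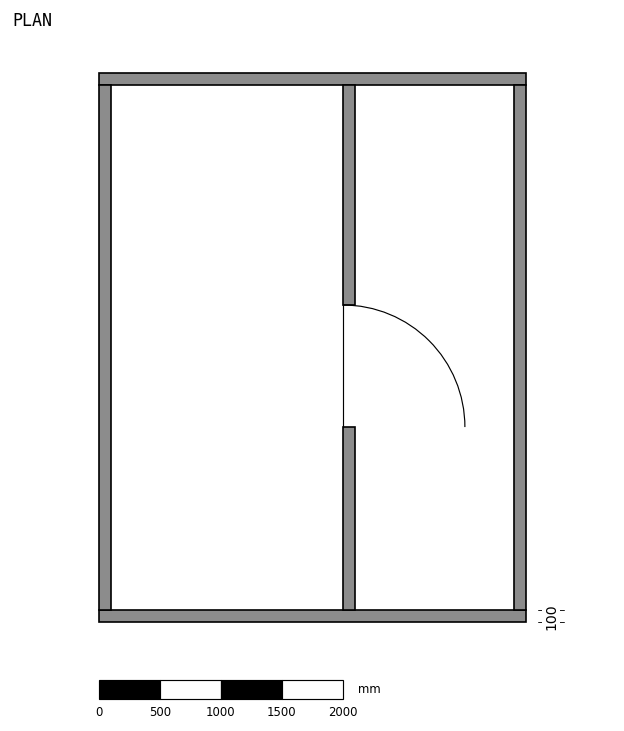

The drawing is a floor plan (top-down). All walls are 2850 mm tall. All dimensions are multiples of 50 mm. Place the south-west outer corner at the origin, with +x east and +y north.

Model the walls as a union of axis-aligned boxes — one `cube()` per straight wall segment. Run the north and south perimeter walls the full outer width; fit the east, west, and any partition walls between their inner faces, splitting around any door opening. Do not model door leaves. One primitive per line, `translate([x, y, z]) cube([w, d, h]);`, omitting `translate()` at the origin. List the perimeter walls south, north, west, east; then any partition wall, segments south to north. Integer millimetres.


cube([3500, 100, 2850]);
translate([0, 4400, 0]) cube([3500, 100, 2850]);
translate([0, 100, 0]) cube([100, 4300, 2850]);
translate([3400, 100, 0]) cube([100, 4300, 2850]);
translate([2000, 100, 0]) cube([100, 1500, 2850]);
translate([2000, 2600, 0]) cube([100, 1800, 2850]);


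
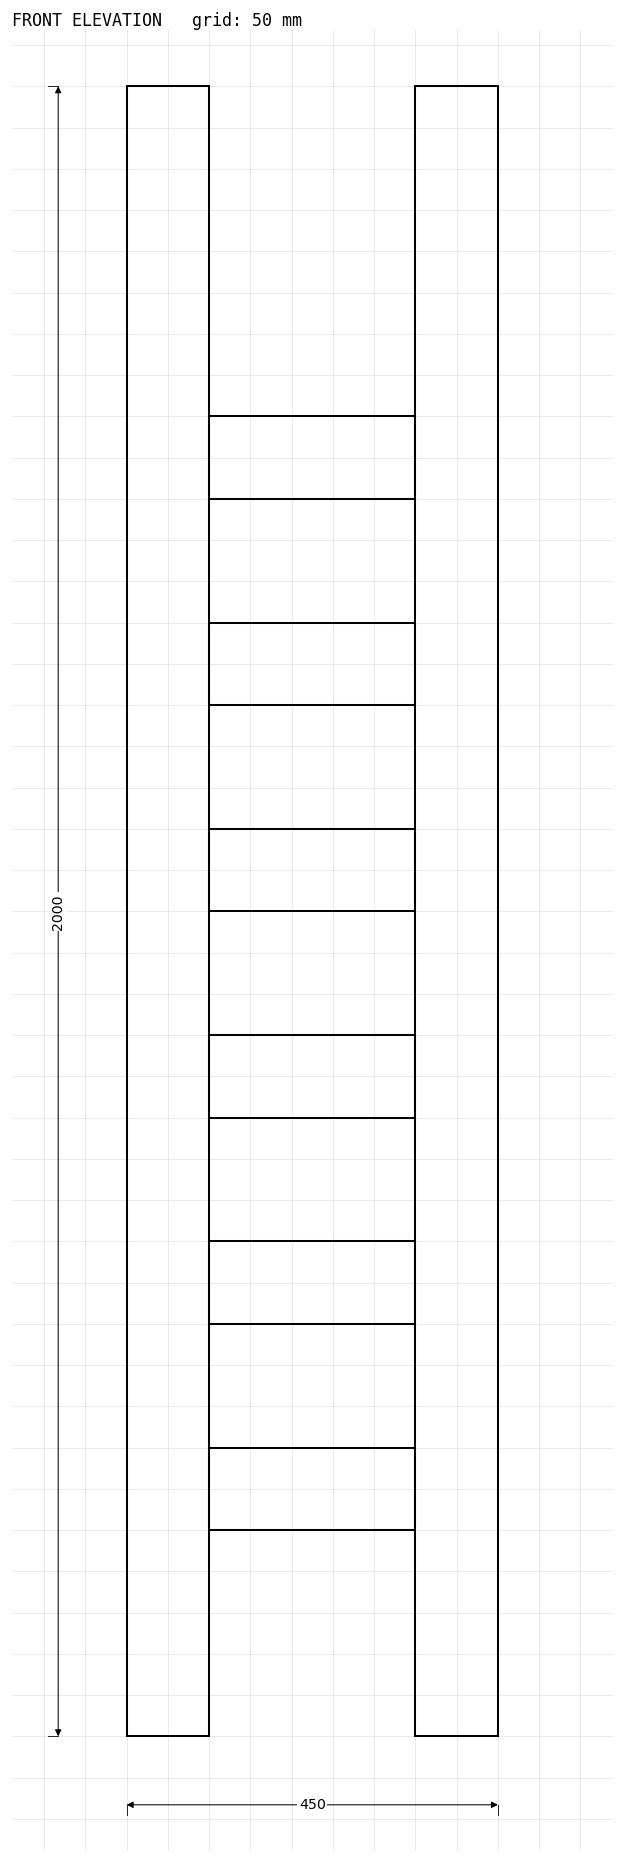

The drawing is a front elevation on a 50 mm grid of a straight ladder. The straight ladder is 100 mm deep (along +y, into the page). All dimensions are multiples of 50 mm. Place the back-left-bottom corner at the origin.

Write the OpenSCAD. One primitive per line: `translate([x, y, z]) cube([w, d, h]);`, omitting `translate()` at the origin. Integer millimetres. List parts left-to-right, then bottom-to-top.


cube([100, 100, 2000]);
translate([100, 0, 250]) cube([250, 100, 100]);
translate([100, 0, 500]) cube([250, 100, 100]);
translate([100, 0, 750]) cube([250, 100, 100]);
translate([100, 0, 1000]) cube([250, 100, 100]);
translate([100, 0, 1250]) cube([250, 100, 100]);
translate([100, 0, 1500]) cube([250, 100, 100]);
translate([350, 0, 0]) cube([100, 100, 2000]);
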